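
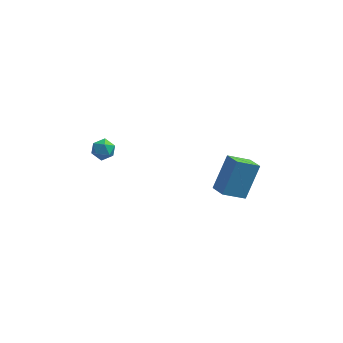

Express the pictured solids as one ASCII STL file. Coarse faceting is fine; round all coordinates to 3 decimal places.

solid 
facet normal -0.521 0.784 -0.338
outer loop
vertex 2.861 -1.963 -1.794
vertex 4.093 -1.506 -2.634
vertex 2.15 -3.167 -3.493
endloop
endfacet
facet normal -0.790 -0.294 0.539
outer loop
vertex 2.687 -3.974 -3.146
vertex 2.861 -1.963 -1.794
vertex 2.15 -3.167 -3.493
endloop
endfacet
facet normal -0.521 0.784 -0.337
outer loop
vertex 2.15 -3.167 -3.493
vertex 4.093 -1.506 -2.634
vertex 3.382 -2.709 -4.333
endloop
endfacet
facet normal -0.323 -0.547 -0.772
outer loop
vertex 3.382 -2.709 -4.333
vertex 2.687 -3.974 -3.146
vertex 2.15 -3.167 -3.493
endloop
endfacet
facet normal 0.323 0.547 0.772
outer loop
vertex 2.861 -1.963 -1.794
vertex 4.63 -2.313 -2.287
vertex 4.093 -1.506 -2.634
endloop
endfacet
facet normal -0.790 -0.294 0.538
outer loop
vertex 3.398 -2.771 -1.447
vertex 2.861 -1.963 -1.794
vertex 2.687 -3.974 -3.146
endloop
endfacet
facet normal 0.323 0.547 0.772
outer loop
vertex 3.398 -2.771 -1.447
vertex 4.63 -2.313 -2.287
vertex 2.861 -1.963 -1.794
endloop
endfacet
facet normal 0.790 0.294 -0.539
outer loop
vertex 4.093 -1.506 -2.634
vertex 4.63 -2.313 -2.287
vertex 3.382 -2.709 -4.333
endloop
endfacet
facet normal -0.324 -0.547 -0.772
outer loop
vertex 3.919 -3.517 -3.986
vertex 2.687 -3.974 -3.146
vertex 3.382 -2.709 -4.333
endloop
endfacet
facet normal 0.790 0.294 -0.539
outer loop
vertex 3.382 -2.709 -4.333
vertex 4.63 -2.313 -2.287
vertex 3.919 -3.517 -3.986
endloop
endfacet
facet normal 0.521 -0.784 0.337
outer loop
vertex 3.919 -3.517 -3.986
vertex 3.398 -2.771 -1.447
vertex 2.687 -3.974 -3.146
endloop
endfacet
facet normal 0.521 -0.784 0.337
outer loop
vertex 4.63 -2.313 -2.287
vertex 3.398 -2.771 -1.447
vertex 3.919 -3.517 -3.986
endloop
endfacet
facet normal -0.521 0.716 0.464
outer loop
vertex -4.049 -2.327 -0.725
vertex -4.197 -2.78 -0.192
vertex -3.61 -2.372 -0.162
endloop
endfacet
facet normal 0.006 0.997 0.075
outer loop
vertex -4.049 -2.327 -0.725
vertex -3.61 -2.372 -0.162
vertex -3.341 -2.324 -0.823
endloop
endfacet
facet normal -0.087 0.792 -0.604
outer loop
vertex -4.049 -2.327 -0.725
vertex -3.341 -2.324 -0.823
vertex -3.76 -2.703 -1.26
endloop
endfacet
facet normal -0.672 0.385 -0.633
outer loop
vertex -4.049 -2.327 -0.725
vertex -3.76 -2.703 -1.26
vertex -4.289 -2.985 -0.87
endloop
endfacet
facet normal -0.941 0.338 0.026
outer loop
vertex -4.049 -2.327 -0.725
vertex -4.289 -2.985 -0.87
vertex -4.197 -2.78 -0.192
endloop
endfacet
facet normal 0.622 0.721 0.306
outer loop
vertex -3.341 -2.324 -0.823
vertex -3.61 -2.372 -0.162
vertex -3.051 -2.775 -0.35
endloop
endfacet
facet normal -0.233 0.266 0.936
outer loop
vertex -3.61 -2.372 -0.162
vertex -4.197 -2.78 -0.192
vertex -3.58 -3.057 0.04
endloop
endfacet
facet normal -0.910 -0.346 0.228
outer loop
vertex -4.197 -2.78 -0.192
vertex -4.289 -2.985 -0.87
vertex -3.999 -3.436 -0.397
endloop
endfacet
facet normal -0.475 -0.268 -0.838
outer loop
vertex -4.289 -2.985 -0.87
vertex -3.76 -2.703 -1.26
vertex -3.73 -3.388 -1.058
endloop
endfacet
facet normal 0.472 0.390 -0.791
outer loop
vertex -3.76 -2.703 -1.26
vertex -3.341 -2.324 -0.823
vertex -3.143 -2.98 -1.028
endloop
endfacet
facet normal 0.672 -0.385 0.633
outer loop
vertex -3.291 -3.433 -0.495
vertex -3.051 -2.775 -0.35
vertex -3.58 -3.057 0.04
endloop
endfacet
facet normal 0.087 -0.792 0.604
outer loop
vertex -3.291 -3.433 -0.495
vertex -3.58 -3.057 0.04
vertex -3.999 -3.436 -0.397
endloop
endfacet
facet normal -0.006 -0.997 -0.075
outer loop
vertex -3.291 -3.433 -0.495
vertex -3.999 -3.436 -0.397
vertex -3.73 -3.388 -1.058
endloop
endfacet
facet normal 0.521 -0.716 -0.464
outer loop
vertex -3.291 -3.433 -0.495
vertex -3.73 -3.388 -1.058
vertex -3.143 -2.98 -1.028
endloop
endfacet
facet normal 0.941 -0.338 -0.026
outer loop
vertex -3.291 -3.433 -0.495
vertex -3.143 -2.98 -1.028
vertex -3.051 -2.775 -0.35
endloop
endfacet
facet normal 0.475 0.268 0.838
outer loop
vertex -3.58 -3.057 0.04
vertex -3.051 -2.775 -0.35
vertex -3.61 -2.372 -0.162
endloop
endfacet
facet normal -0.472 -0.390 0.791
outer loop
vertex -3.999 -3.436 -0.397
vertex -3.58 -3.057 0.04
vertex -4.197 -2.78 -0.192
endloop
endfacet
facet normal -0.622 -0.721 -0.306
outer loop
vertex -3.73 -3.388 -1.058
vertex -3.999 -3.436 -0.397
vertex -4.289 -2.985 -0.87
endloop
endfacet
facet normal 0.233 -0.266 -0.936
outer loop
vertex -3.143 -2.98 -1.028
vertex -3.73 -3.388 -1.058
vertex -3.76 -2.703 -1.26
endloop
endfacet
facet normal 0.910 0.346 -0.228
outer loop
vertex -3.051 -2.775 -0.35
vertex -3.143 -2.98 -1.028
vertex -3.341 -2.324 -0.823
endloop
endfacet

endsolid


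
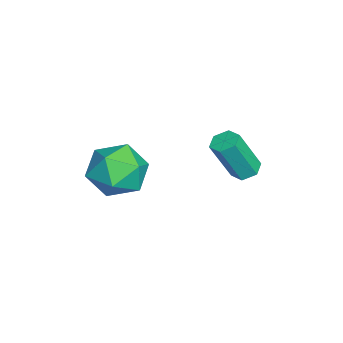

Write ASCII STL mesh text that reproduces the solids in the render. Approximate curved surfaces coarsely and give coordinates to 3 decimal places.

solid 
facet normal -0.179 0.397 -0.900
outer loop
vertex 0.405 1.004 -0.709
vertex -0.02 0.618 -0.795
vertex -0.138 1.129 -0.546
endloop
endfacet
facet normal 0.306 0.892 0.334
outer loop
vertex 0.405 1.004 -0.709
vertex -0.138 1.129 -0.546
vertex 0.745 0.247 1.001
endloop
endfacet
facet normal 0.306 0.892 0.334
outer loop
vertex 0.745 0.247 1.001
vertex -0.138 1.129 -0.546
vertex 0.202 0.372 1.164
endloop
endfacet
facet normal 0.178 -0.398 0.900
outer loop
vertex 0.745 0.247 1.001
vertex 0.202 0.372 1.164
vertex 0.32 -0.138 0.915
endloop
endfacet
facet normal -0.179 0.397 -0.900
outer loop
vertex -0.138 1.129 -0.546
vertex -0.02 0.618 -0.795
vertex -0.562 0.743 -0.632
endloop
endfacet
facet normal -0.658 0.631 0.410
outer loop
vertex -0.138 1.129 -0.546
vertex -0.562 0.743 -0.632
vertex 0.202 0.372 1.164
endloop
endfacet
facet normal -0.657 0.632 0.410
outer loop
vertex 0.202 0.372 1.164
vertex -0.562 0.743 -0.632
vertex -0.222 -0.013 1.078
endloop
endfacet
facet normal 0.179 -0.398 0.900
outer loop
vertex 0.202 0.372 1.164
vertex -0.222 -0.013 1.078
vertex 0.32 -0.138 0.915
endloop
endfacet
facet normal -0.179 0.398 -0.900
outer loop
vertex -0.562 0.743 -0.632
vertex -0.02 0.618 -0.795
vertex -0.445 0.233 -0.881
endloop
endfacet
facet normal -0.963 -0.259 0.077
outer loop
vertex -0.562 0.743 -0.632
vertex -0.445 0.233 -0.881
vertex -0.222 -0.013 1.078
endloop
endfacet
facet normal -0.963 -0.258 0.077
outer loop
vertex -0.222 -0.013 1.078
vertex -0.445 0.233 -0.881
vertex -0.105 -0.524 0.829
endloop
endfacet
facet normal 0.179 -0.398 0.900
outer loop
vertex -0.222 -0.013 1.078
vertex -0.105 -0.524 0.829
vertex 0.32 -0.138 0.915
endloop
endfacet
facet normal -0.178 0.398 -0.900
outer loop
vertex -0.445 0.233 -0.881
vertex -0.02 0.618 -0.795
vertex 0.098 0.108 -1.044
endloop
endfacet
facet normal -0.306 -0.892 -0.334
outer loop
vertex -0.445 0.233 -0.881
vertex 0.098 0.108 -1.044
vertex -0.105 -0.524 0.829
endloop
endfacet
facet normal -0.306 -0.892 -0.334
outer loop
vertex -0.105 -0.524 0.829
vertex 0.098 0.108 -1.044
vertex 0.438 -0.649 0.666
endloop
endfacet
facet normal 0.179 -0.397 0.900
outer loop
vertex -0.105 -0.524 0.829
vertex 0.438 -0.649 0.666
vertex 0.32 -0.138 0.915
endloop
endfacet
facet normal -0.179 0.398 -0.900
outer loop
vertex 0.098 0.108 -1.044
vertex -0.02 0.618 -0.795
vertex 0.522 0.493 -0.958
endloop
endfacet
facet normal 0.657 -0.632 -0.410
outer loop
vertex 0.098 0.108 -1.044
vertex 0.522 0.493 -0.958
vertex 0.438 -0.649 0.666
endloop
endfacet
facet normal 0.658 -0.632 -0.410
outer loop
vertex 0.438 -0.649 0.666
vertex 0.522 0.493 -0.958
vertex 0.862 -0.263 0.752
endloop
endfacet
facet normal 0.179 -0.397 0.900
outer loop
vertex 0.438 -0.649 0.666
vertex 0.862 -0.263 0.752
vertex 0.32 -0.138 0.915
endloop
endfacet
facet normal -0.179 0.398 -0.900
outer loop
vertex 0.522 0.493 -0.958
vertex -0.02 0.618 -0.795
vertex 0.405 1.004 -0.709
endloop
endfacet
facet normal 0.963 0.258 -0.077
outer loop
vertex 0.522 0.493 -0.958
vertex 0.405 1.004 -0.709
vertex 0.862 -0.263 0.752
endloop
endfacet
facet normal 0.963 0.259 -0.077
outer loop
vertex 0.862 -0.263 0.752
vertex 0.405 1.004 -0.709
vertex 0.745 0.247 1.001
endloop
endfacet
facet normal 0.179 -0.398 0.900
outer loop
vertex 0.862 -0.263 0.752
vertex 0.745 0.247 1.001
vertex 0.32 -0.138 0.915
endloop
endfacet
facet normal 0.223 0.975 0.019
outer loop
vertex 4.281 -2.672 1.311
vertex 3.299 -2.458 1.862
vertex 4.252 -2.688 2.456
endloop
endfacet
facet normal 0.817 0.577 0.029
outer loop
vertex 4.281 -2.672 1.311
vertex 4.252 -2.688 2.456
vertex 4.839 -3.491 1.887
endloop
endfacet
facet normal 0.815 0.165 -0.555
outer loop
vertex 4.281 -2.672 1.311
vertex 4.839 -3.491 1.887
vertex 4.249 -3.757 0.941
endloop
endfacet
facet normal 0.223 0.309 -0.925
outer loop
vertex 4.281 -2.672 1.311
vertex 4.249 -3.757 0.941
vertex 3.298 -3.118 0.925
endloop
endfacet
facet normal -0.143 0.809 -0.570
outer loop
vertex 4.281 -2.672 1.311
vertex 3.298 -3.118 0.925
vertex 3.299 -2.458 1.862
endloop
endfacet
facet normal 0.786 0.150 0.600
outer loop
vertex 4.839 -3.491 1.887
vertex 4.252 -2.688 2.456
vertex 4.202 -3.782 2.795
endloop
endfacet
facet normal -0.172 0.793 0.584
outer loop
vertex 4.252 -2.688 2.456
vertex 3.299 -2.458 1.862
vertex 3.251 -3.143 2.779
endloop
endfacet
facet normal -0.766 0.525 -0.369
outer loop
vertex 3.299 -2.458 1.862
vertex 3.298 -3.118 0.925
vertex 2.661 -3.409 1.833
endloop
endfacet
facet normal -0.175 -0.284 -0.943
outer loop
vertex 3.298 -3.118 0.925
vertex 4.249 -3.757 0.941
vertex 3.248 -4.212 1.264
endloop
endfacet
facet normal 0.785 -0.516 -0.344
outer loop
vertex 4.249 -3.757 0.941
vertex 4.839 -3.491 1.887
vertex 4.201 -4.442 1.858
endloop
endfacet
facet normal -0.223 -0.309 0.925
outer loop
vertex 3.219 -4.228 2.409
vertex 4.202 -3.782 2.795
vertex 3.251 -3.143 2.779
endloop
endfacet
facet normal -0.815 -0.165 0.555
outer loop
vertex 3.219 -4.228 2.409
vertex 3.251 -3.143 2.779
vertex 2.661 -3.409 1.833
endloop
endfacet
facet normal -0.817 -0.577 -0.029
outer loop
vertex 3.219 -4.228 2.409
vertex 2.661 -3.409 1.833
vertex 3.248 -4.212 1.264
endloop
endfacet
facet normal -0.223 -0.975 -0.019
outer loop
vertex 3.219 -4.228 2.409
vertex 3.248 -4.212 1.264
vertex 4.201 -4.442 1.858
endloop
endfacet
facet normal 0.143 -0.809 0.570
outer loop
vertex 3.219 -4.228 2.409
vertex 4.201 -4.442 1.858
vertex 4.202 -3.782 2.795
endloop
endfacet
facet normal 0.175 0.284 0.943
outer loop
vertex 3.251 -3.143 2.779
vertex 4.202 -3.782 2.795
vertex 4.252 -2.688 2.456
endloop
endfacet
facet normal -0.785 0.516 0.344
outer loop
vertex 2.661 -3.409 1.833
vertex 3.251 -3.143 2.779
vertex 3.299 -2.458 1.862
endloop
endfacet
facet normal -0.786 -0.150 -0.600
outer loop
vertex 3.248 -4.212 1.264
vertex 2.661 -3.409 1.833
vertex 3.298 -3.118 0.925
endloop
endfacet
facet normal 0.172 -0.793 -0.584
outer loop
vertex 4.201 -4.442 1.858
vertex 3.248 -4.212 1.264
vertex 4.249 -3.757 0.941
endloop
endfacet
facet normal 0.766 -0.525 0.369
outer loop
vertex 4.202 -3.782 2.795
vertex 4.201 -4.442 1.858
vertex 4.839 -3.491 1.887
endloop
endfacet

endsolid


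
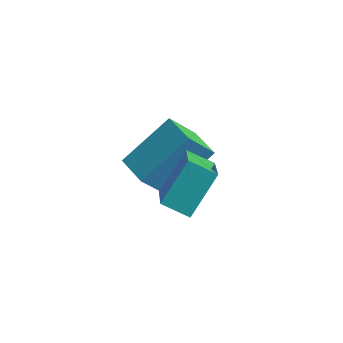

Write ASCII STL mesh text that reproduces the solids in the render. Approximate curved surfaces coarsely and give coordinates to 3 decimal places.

solid 
facet normal -0.422 0.676 -0.604
outer loop
vertex -2.682 -2.7 4.092
vertex -1.833 -2.508 3.713
vertex -2.919 -3.834 2.988
endloop
endfacet
facet normal -0.894 -0.202 0.400
outer loop
vertex -2.107 -5.132 4.147
vertex -2.682 -2.7 4.092
vertex -2.919 -3.834 2.988
endloop
endfacet
facet normal -0.422 0.676 -0.604
outer loop
vertex -2.919 -3.834 2.988
vertex -1.833 -2.508 3.713
vertex -2.07 -3.642 2.609
endloop
endfacet
facet normal -0.148 -0.709 -0.690
outer loop
vertex -2.07 -3.642 2.609
vertex -2.107 -5.132 4.147
vertex -2.919 -3.834 2.988
endloop
endfacet
facet normal 0.148 0.709 0.690
outer loop
vertex -2.682 -2.7 4.092
vertex -1.021 -3.806 4.872
vertex -1.833 -2.508 3.713
endloop
endfacet
facet normal -0.894 -0.202 0.400
outer loop
vertex -1.87 -3.998 5.251
vertex -2.682 -2.7 4.092
vertex -2.107 -5.132 4.147
endloop
endfacet
facet normal 0.148 0.709 0.690
outer loop
vertex -1.87 -3.998 5.251
vertex -1.021 -3.806 4.872
vertex -2.682 -2.7 4.092
endloop
endfacet
facet normal 0.894 0.202 -0.400
outer loop
vertex -1.833 -2.508 3.713
vertex -1.021 -3.806 4.872
vertex -2.07 -3.642 2.609
endloop
endfacet
facet normal -0.148 -0.709 -0.690
outer loop
vertex -1.258 -4.94 3.768
vertex -2.107 -5.132 4.147
vertex -2.07 -3.642 2.609
endloop
endfacet
facet normal 0.894 0.202 -0.400
outer loop
vertex -2.07 -3.642 2.609
vertex -1.021 -3.806 4.872
vertex -1.258 -4.94 3.768
endloop
endfacet
facet normal 0.422 -0.676 0.604
outer loop
vertex -1.258 -4.94 3.768
vertex -1.87 -3.998 5.251
vertex -2.107 -5.132 4.147
endloop
endfacet
facet normal 0.422 -0.676 0.604
outer loop
vertex -1.021 -3.806 4.872
vertex -1.87 -3.998 5.251
vertex -1.258 -4.94 3.768
endloop
endfacet
facet normal -0.311 -0.506 0.805
outer loop
vertex -3.237 -1.56 3.295
vertex -4.23 -1.001 3.262
vertex -4.021 -3.022 2.073
endloop
endfacet
facet normal 0.871 -0.491 0.029
outer loop
vertex -3.55 -2.259 0.858
vertex -3.237 -1.56 3.295
vertex -4.021 -3.022 2.073
endloop
endfacet
facet normal -0.312 -0.506 0.805
outer loop
vertex -4.021 -3.022 2.073
vertex -4.23 -1.001 3.262
vertex -5.013 -2.463 2.04
endloop
endfacet
facet normal -0.380 -0.710 -0.593
outer loop
vertex -5.013 -2.463 2.04
vertex -3.55 -2.259 0.858
vertex -4.021 -3.022 2.073
endloop
endfacet
facet normal 0.380 0.710 0.593
outer loop
vertex -3.237 -1.56 3.295
vertex -3.759 -0.238 2.047
vertex -4.23 -1.001 3.262
endloop
endfacet
facet normal 0.871 -0.491 0.029
outer loop
vertex -2.767 -0.797 2.08
vertex -3.237 -1.56 3.295
vertex -3.55 -2.259 0.858
endloop
endfacet
facet normal 0.380 0.710 0.593
outer loop
vertex -2.767 -0.797 2.08
vertex -3.759 -0.238 2.047
vertex -3.237 -1.56 3.295
endloop
endfacet
facet normal -0.871 0.491 -0.029
outer loop
vertex -4.23 -1.001 3.262
vertex -3.759 -0.238 2.047
vertex -5.013 -2.463 2.04
endloop
endfacet
facet normal -0.380 -0.710 -0.593
outer loop
vertex -4.543 -1.7 0.825
vertex -3.55 -2.259 0.858
vertex -5.013 -2.463 2.04
endloop
endfacet
facet normal -0.871 0.491 -0.029
outer loop
vertex -5.013 -2.463 2.04
vertex -3.759 -0.238 2.047
vertex -4.543 -1.7 0.825
endloop
endfacet
facet normal 0.311 0.506 -0.805
outer loop
vertex -4.543 -1.7 0.825
vertex -2.767 -0.797 2.08
vertex -3.55 -2.259 0.858
endloop
endfacet
facet normal 0.312 0.505 -0.805
outer loop
vertex -3.759 -0.238 2.047
vertex -2.767 -0.797 2.08
vertex -4.543 -1.7 0.825
endloop
endfacet

endsolid


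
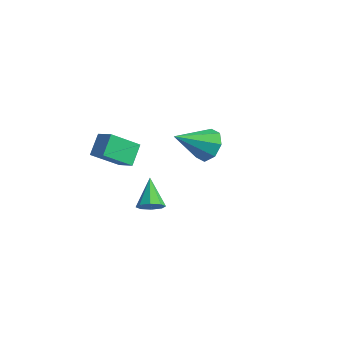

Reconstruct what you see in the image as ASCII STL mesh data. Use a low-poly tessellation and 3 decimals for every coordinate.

solid 
facet normal 0.621 -0.386 -0.682
outer loop
vertex 3.805 -4.23 2.752
vertex 3.432 -3.953 2.256
vertex 3.965 -3.751 2.627
endloop
endfacet
facet normal 0.458 0.078 0.885
outer loop
vertex 3.805 -4.23 2.752
vertex 3.965 -3.751 2.627
vertex 2.388 -3.307 3.404
endloop
endfacet
facet normal 0.621 -0.384 -0.683
outer loop
vertex 3.965 -3.751 2.627
vertex 3.432 -3.953 2.256
vertex 3.812 -3.39 2.285
endloop
endfacet
facet normal 0.463 0.705 0.537
outer loop
vertex 3.965 -3.751 2.627
vertex 3.812 -3.39 2.285
vertex 2.388 -3.307 3.404
endloop
endfacet
facet normal 0.620 -0.384 -0.684
outer loop
vertex 3.812 -3.39 2.285
vertex 3.432 -3.953 2.256
vertex 3.436 -3.358 1.926
endloop
endfacet
facet normal 0.070 0.997 0.015
outer loop
vertex 3.812 -3.39 2.285
vertex 3.436 -3.358 1.926
vertex 2.388 -3.307 3.404
endloop
endfacet
facet normal 0.621 -0.383 -0.683
outer loop
vertex 3.436 -3.358 1.926
vertex 3.432 -3.953 2.256
vertex 3.058 -3.675 1.76
endloop
endfacet
facet normal -0.493 0.785 -0.376
outer loop
vertex 3.436 -3.358 1.926
vertex 3.058 -3.675 1.76
vertex 2.388 -3.307 3.404
endloop
endfacet
facet normal 0.621 -0.384 -0.683
outer loop
vertex 3.058 -3.675 1.76
vertex 3.432 -3.953 2.256
vertex 2.899 -4.155 1.885
endloop
endfacet
facet normal -0.894 0.190 -0.407
outer loop
vertex 3.058 -3.675 1.76
vertex 2.899 -4.155 1.885
vertex 2.388 -3.307 3.404
endloop
endfacet
facet normal 0.621 -0.384 -0.683
outer loop
vertex 2.899 -4.155 1.885
vertex 3.432 -3.953 2.256
vertex 3.052 -4.516 2.227
endloop
endfacet
facet normal -0.898 -0.436 -0.059
outer loop
vertex 2.899 -4.155 1.885
vertex 3.052 -4.516 2.227
vertex 2.388 -3.307 3.404
endloop
endfacet
facet normal 0.622 -0.384 -0.683
outer loop
vertex 3.052 -4.516 2.227
vertex 3.432 -3.953 2.256
vertex 3.427 -4.547 2.586
endloop
endfacet
facet normal -0.504 -0.728 0.464
outer loop
vertex 3.052 -4.516 2.227
vertex 3.427 -4.547 2.586
vertex 2.388 -3.307 3.404
endloop
endfacet
facet normal 0.622 -0.384 -0.682
outer loop
vertex 3.427 -4.547 2.586
vertex 3.432 -3.953 2.256
vertex 3.805 -4.23 2.752
endloop
endfacet
facet normal 0.057 -0.516 0.855
outer loop
vertex 3.427 -4.547 2.586
vertex 3.805 -4.23 2.752
vertex 2.388 -3.307 3.404
endloop
endfacet
facet normal -0.379 0.590 0.713
outer loop
vertex -3.038 -2.722 3.461
vertex -2.084 -2.583 3.853
vertex -2.8 -1.233 2.356
endloop
endfacet
facet normal -0.917 -0.133 -0.377
outer loop
vertex -2.296 -2.017 1.407
vertex -3.038 -2.722 3.461
vertex -2.8 -1.233 2.356
endloop
endfacet
facet normal -0.379 0.590 0.713
outer loop
vertex -2.8 -1.233 2.356
vertex -2.084 -2.583 3.853
vertex -1.847 -1.094 2.748
endloop
endfacet
facet normal 0.127 0.797 -0.591
outer loop
vertex -1.847 -1.094 2.748
vertex -2.296 -2.017 1.407
vertex -2.8 -1.233 2.356
endloop
endfacet
facet normal -0.127 -0.797 0.591
outer loop
vertex -3.038 -2.722 3.461
vertex -1.58 -3.367 2.904
vertex -2.084 -2.583 3.853
endloop
endfacet
facet normal -0.916 -0.134 -0.377
outer loop
vertex -2.533 -3.506 2.512
vertex -3.038 -2.722 3.461
vertex -2.296 -2.017 1.407
endloop
endfacet
facet normal -0.127 -0.797 0.591
outer loop
vertex -2.533 -3.506 2.512
vertex -1.58 -3.367 2.904
vertex -3.038 -2.722 3.461
endloop
endfacet
facet normal 0.917 0.134 0.377
outer loop
vertex -2.084 -2.583 3.853
vertex -1.58 -3.367 2.904
vertex -1.847 -1.094 2.748
endloop
endfacet
facet normal 0.127 0.797 -0.591
outer loop
vertex -1.342 -1.878 1.799
vertex -2.296 -2.017 1.407
vertex -1.847 -1.094 2.748
endloop
endfacet
facet normal 0.916 0.134 0.377
outer loop
vertex -1.847 -1.094 2.748
vertex -1.58 -3.367 2.904
vertex -1.342 -1.878 1.799
endloop
endfacet
facet normal 0.379 -0.590 -0.713
outer loop
vertex -1.342 -1.878 1.799
vertex -2.533 -3.506 2.512
vertex -2.296 -2.017 1.407
endloop
endfacet
facet normal 0.379 -0.590 -0.713
outer loop
vertex -1.58 -3.367 2.904
vertex -2.533 -3.506 2.512
vertex -1.342 -1.878 1.799
endloop
endfacet
facet normal 0.116 0.849 -0.516
outer loop
vertex -0.821 2.591 1.177
vertex -1.812 2.86 1.396
vertex -0.882 3.013 1.858
endloop
endfacet
facet normal 0.858 -0.398 0.324
outer loop
vertex -0.821 2.591 1.177
vertex -0.882 3.013 1.858
vertex -2.068 1.0 2.524
endloop
endfacet
facet normal 0.116 0.849 -0.515
outer loop
vertex -0.882 3.013 1.858
vertex -1.812 2.86 1.396
vertex -1.488 3.345 2.269
endloop
endfacet
facet normal 0.544 -0.044 0.838
outer loop
vertex -0.882 3.013 1.858
vertex -1.488 3.345 2.269
vertex -2.068 1.0 2.524
endloop
endfacet
facet normal 0.117 0.849 -0.515
outer loop
vertex -1.488 3.345 2.269
vertex -1.812 2.86 1.396
vertex -2.284 3.393 2.168
endloop
endfacet
facet normal -0.117 0.136 0.984
outer loop
vertex -1.488 3.345 2.269
vertex -2.284 3.393 2.168
vertex -2.068 1.0 2.524
endloop
endfacet
facet normal 0.117 0.849 -0.515
outer loop
vertex -2.284 3.393 2.168
vertex -1.812 2.86 1.396
vertex -2.803 3.129 1.615
endloop
endfacet
facet normal -0.737 0.034 0.675
outer loop
vertex -2.284 3.393 2.168
vertex -2.803 3.129 1.615
vertex -2.068 1.0 2.524
endloop
endfacet
facet normal 0.117 0.849 -0.515
outer loop
vertex -2.803 3.129 1.615
vertex -1.812 2.86 1.396
vertex -2.742 2.707 0.933
endloop
endfacet
facet normal -0.953 -0.289 0.094
outer loop
vertex -2.803 3.129 1.615
vertex -2.742 2.707 0.933
vertex -2.068 1.0 2.524
endloop
endfacet
facet normal 0.117 0.849 -0.515
outer loop
vertex -2.742 2.707 0.933
vertex -1.812 2.86 1.396
vertex -2.137 2.375 0.523
endloop
endfacet
facet normal -0.639 -0.644 -0.421
outer loop
vertex -2.742 2.707 0.933
vertex -2.137 2.375 0.523
vertex -2.068 1.0 2.524
endloop
endfacet
facet normal 0.117 0.849 -0.515
outer loop
vertex -2.137 2.375 0.523
vertex -1.812 2.86 1.396
vertex -1.341 2.327 0.624
endloop
endfacet
facet normal 0.022 -0.824 -0.567
outer loop
vertex -2.137 2.375 0.523
vertex -1.341 2.327 0.624
vertex -2.068 1.0 2.524
endloop
endfacet
facet normal 0.117 0.849 -0.515
outer loop
vertex -1.341 2.327 0.624
vertex -1.812 2.86 1.396
vertex -0.821 2.591 1.177
endloop
endfacet
facet normal 0.642 -0.722 -0.259
outer loop
vertex -1.341 2.327 0.624
vertex -0.821 2.591 1.177
vertex -2.068 1.0 2.524
endloop
endfacet

endsolid


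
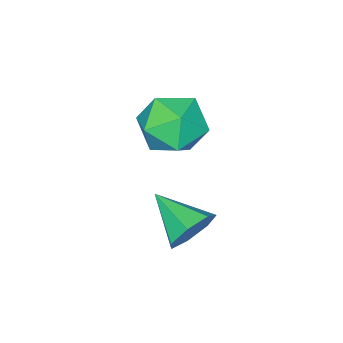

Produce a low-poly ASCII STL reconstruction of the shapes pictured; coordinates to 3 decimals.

solid 
facet normal 0.041 0.914 -0.404
outer loop
vertex 1.163 3.539 0.976
vertex 0.664 3.279 0.338
vertex 0.437 3.619 1.084
endloop
endfacet
facet normal 0.144 -0.032 0.989
outer loop
vertex 1.163 3.539 0.976
vertex 0.437 3.619 1.084
vertex 0.596 1.781 1.002
endloop
endfacet
facet normal 0.042 0.914 -0.404
outer loop
vertex 0.437 3.619 1.084
vertex 0.664 3.279 0.338
vertex -0.117 3.444 0.63
endloop
endfacet
facet normal -0.615 -0.088 0.784
outer loop
vertex 0.437 3.619 1.084
vertex -0.117 3.444 0.63
vertex 0.596 1.781 1.002
endloop
endfacet
facet normal 0.042 0.913 -0.405
outer loop
vertex -0.117 3.444 0.63
vertex 0.664 3.279 0.338
vertex -0.084 3.144 -0.043
endloop
endfacet
facet normal -0.922 -0.369 0.119
outer loop
vertex -0.117 3.444 0.63
vertex -0.084 3.144 -0.043
vertex 0.596 1.781 1.002
endloop
endfacet
facet normal 0.041 0.914 -0.405
outer loop
vertex -0.084 3.144 -0.043
vertex 0.664 3.279 0.338
vertex 0.513 2.946 -0.429
endloop
endfacet
facet normal -0.549 -0.664 -0.508
outer loop
vertex -0.084 3.144 -0.043
vertex 0.513 2.946 -0.429
vertex 0.596 1.781 1.002
endloop
endfacet
facet normal 0.041 0.914 -0.405
outer loop
vertex 0.513 2.946 -0.429
vertex 0.664 3.279 0.338
vertex 1.223 2.999 -0.237
endloop
endfacet
facet normal 0.224 -0.749 -0.623
outer loop
vertex 0.513 2.946 -0.429
vertex 1.223 2.999 -0.237
vertex 0.596 1.781 1.002
endloop
endfacet
facet normal 0.041 0.913 -0.405
outer loop
vertex 1.223 2.999 -0.237
vertex 0.664 3.279 0.338
vertex 1.512 3.263 0.388
endloop
endfacet
facet normal 0.815 -0.562 -0.140
outer loop
vertex 1.223 2.999 -0.237
vertex 1.512 3.263 0.388
vertex 0.596 1.781 1.002
endloop
endfacet
facet normal 0.041 0.914 -0.404
outer loop
vertex 1.512 3.263 0.388
vertex 0.664 3.279 0.338
vertex 1.163 3.539 0.976
endloop
endfacet
facet normal 0.780 -0.243 0.577
outer loop
vertex 1.512 3.263 0.388
vertex 1.163 3.539 0.976
vertex 0.596 1.781 1.002
endloop
endfacet
facet normal -0.624 0.624 -0.470
outer loop
vertex -2.311 0.434 0.198
vertex -3.223 0.013 0.851
vertex -2.585 0.948 1.245
endloop
endfacet
facet normal 0.032 0.900 -0.434
outer loop
vertex -2.311 0.434 0.198
vertex -2.585 0.948 1.245
vertex -1.437 0.765 0.949
endloop
endfacet
facet normal 0.480 0.447 -0.755
outer loop
vertex -2.311 0.434 0.198
vertex -1.437 0.765 0.949
vertex -1.367 -0.283 0.373
endloop
endfacet
facet normal 0.101 -0.109 -0.989
outer loop
vertex -2.311 0.434 0.198
vertex -1.367 -0.283 0.373
vertex -2.47 -0.748 0.312
endloop
endfacet
facet normal -0.582 -0.000 -0.813
outer loop
vertex -2.311 0.434 0.198
vertex -2.47 -0.748 0.312
vertex -3.223 0.013 0.851
endloop
endfacet
facet normal 0.216 0.943 0.255
outer loop
vertex -1.437 0.765 0.949
vertex -2.585 0.948 1.245
vertex -1.81 0.548 2.068
endloop
endfacet
facet normal -0.847 0.495 0.197
outer loop
vertex -2.585 0.948 1.245
vertex -3.223 0.013 0.851
vertex -2.913 0.083 2.007
endloop
endfacet
facet normal -0.778 -0.515 -0.359
outer loop
vertex -3.223 0.013 0.851
vertex -2.47 -0.748 0.312
vertex -2.843 -0.965 1.431
endloop
endfacet
facet normal 0.327 -0.691 -0.644
outer loop
vertex -2.47 -0.748 0.312
vertex -1.367 -0.283 0.373
vertex -1.695 -1.148 1.135
endloop
endfacet
facet normal 0.941 0.209 -0.265
outer loop
vertex -1.367 -0.283 0.373
vertex -1.437 0.765 0.949
vertex -1.057 -0.213 1.529
endloop
endfacet
facet normal -0.101 0.109 0.989
outer loop
vertex -1.969 -0.634 2.182
vertex -1.81 0.548 2.068
vertex -2.913 0.083 2.007
endloop
endfacet
facet normal -0.480 -0.447 0.755
outer loop
vertex -1.969 -0.634 2.182
vertex -2.913 0.083 2.007
vertex -2.843 -0.965 1.431
endloop
endfacet
facet normal -0.032 -0.900 0.434
outer loop
vertex -1.969 -0.634 2.182
vertex -2.843 -0.965 1.431
vertex -1.695 -1.148 1.135
endloop
endfacet
facet normal 0.624 -0.624 0.470
outer loop
vertex -1.969 -0.634 2.182
vertex -1.695 -1.148 1.135
vertex -1.057 -0.213 1.529
endloop
endfacet
facet normal 0.582 0.000 0.813
outer loop
vertex -1.969 -0.634 2.182
vertex -1.057 -0.213 1.529
vertex -1.81 0.548 2.068
endloop
endfacet
facet normal -0.327 0.691 0.644
outer loop
vertex -2.913 0.083 2.007
vertex -1.81 0.548 2.068
vertex -2.585 0.948 1.245
endloop
endfacet
facet normal -0.941 -0.209 0.265
outer loop
vertex -2.843 -0.965 1.431
vertex -2.913 0.083 2.007
vertex -3.223 0.013 0.851
endloop
endfacet
facet normal -0.216 -0.943 -0.255
outer loop
vertex -1.695 -1.148 1.135
vertex -2.843 -0.965 1.431
vertex -2.47 -0.748 0.312
endloop
endfacet
facet normal 0.847 -0.495 -0.197
outer loop
vertex -1.057 -0.213 1.529
vertex -1.695 -1.148 1.135
vertex -1.367 -0.283 0.373
endloop
endfacet
facet normal 0.778 0.515 0.359
outer loop
vertex -1.81 0.548 2.068
vertex -1.057 -0.213 1.529
vertex -1.437 0.765 0.949
endloop
endfacet

endsolid


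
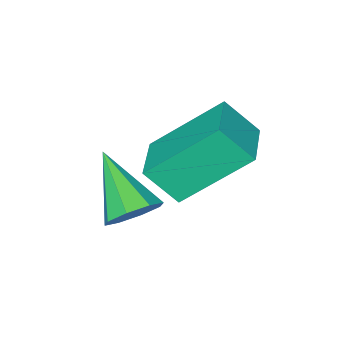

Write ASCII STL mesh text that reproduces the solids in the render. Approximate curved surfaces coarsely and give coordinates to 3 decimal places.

solid 
facet normal -0.741 -0.661 -0.119
outer loop
vertex 2.846 -1.804 -1.631
vertex 1.756 -0.825 -0.285
vertex 2.437 -1.209 -2.394
endloop
endfacet
facet normal 0.548 -0.492 -0.677
outer loop
vertex 3.304 -0.435 -2.255
vertex 2.846 -1.804 -1.631
vertex 2.437 -1.209 -2.394
endloop
endfacet
facet normal -0.741 -0.661 -0.119
outer loop
vertex 2.437 -1.209 -2.394
vertex 1.756 -0.825 -0.285
vertex 1.347 -0.23 -1.047
endloop
endfacet
facet normal -0.389 0.566 -0.727
outer loop
vertex 1.347 -0.23 -1.047
vertex 3.304 -0.435 -2.255
vertex 2.437 -1.209 -2.394
endloop
endfacet
facet normal 0.389 -0.566 0.727
outer loop
vertex 2.846 -1.804 -1.631
vertex 2.623 -0.051 -0.146
vertex 1.756 -0.825 -0.285
endloop
endfacet
facet normal 0.547 -0.492 -0.678
outer loop
vertex 3.713 -1.03 -1.493
vertex 2.846 -1.804 -1.631
vertex 3.304 -0.435 -2.255
endloop
endfacet
facet normal 0.390 -0.566 0.727
outer loop
vertex 3.713 -1.03 -1.493
vertex 2.623 -0.051 -0.146
vertex 2.846 -1.804 -1.631
endloop
endfacet
facet normal -0.547 0.491 0.677
outer loop
vertex 1.756 -0.825 -0.285
vertex 2.623 -0.051 -0.146
vertex 1.347 -0.23 -1.047
endloop
endfacet
facet normal -0.389 0.566 -0.727
outer loop
vertex 2.214 0.544 -0.909
vertex 3.304 -0.435 -2.255
vertex 1.347 -0.23 -1.047
endloop
endfacet
facet normal -0.547 0.492 0.677
outer loop
vertex 1.347 -0.23 -1.047
vertex 2.623 -0.051 -0.146
vertex 2.214 0.544 -0.909
endloop
endfacet
facet normal 0.741 0.661 0.119
outer loop
vertex 2.214 0.544 -0.909
vertex 3.713 -1.03 -1.493
vertex 3.304 -0.435 -2.255
endloop
endfacet
facet normal 0.741 0.661 0.119
outer loop
vertex 2.623 -0.051 -0.146
vertex 3.713 -1.03 -1.493
vertex 2.214 0.544 -0.909
endloop
endfacet
facet normal 0.185 0.800 -0.571
outer loop
vertex 4.263 -1.553 -3.194
vertex 3.761 -1.243 -2.923
vertex 4.395 -1.295 -2.79
endloop
endfacet
facet normal 0.822 -0.562 0.090
outer loop
vertex 4.263 -1.553 -3.194
vertex 4.395 -1.295 -2.79
vertex 3.459 -2.537 -1.997
endloop
endfacet
facet normal 0.185 0.800 -0.571
outer loop
vertex 4.395 -1.295 -2.79
vertex 3.761 -1.243 -2.923
vertex 4.155 -1.006 -2.463
endloop
endfacet
facet normal 0.738 -0.135 0.661
outer loop
vertex 4.395 -1.295 -2.79
vertex 4.155 -1.006 -2.463
vertex 3.459 -2.537 -1.997
endloop
endfacet
facet normal 0.187 0.799 -0.572
outer loop
vertex 4.155 -1.006 -2.463
vertex 3.761 -1.243 -2.923
vertex 3.684 -0.855 -2.406
endloop
endfacet
facet normal 0.183 0.209 0.961
outer loop
vertex 4.155 -1.006 -2.463
vertex 3.684 -0.855 -2.406
vertex 3.459 -2.537 -1.997
endloop
endfacet
facet normal 0.186 0.799 -0.572
outer loop
vertex 3.684 -0.855 -2.406
vertex 3.761 -1.243 -2.923
vertex 3.258 -0.932 -2.652
endloop
endfacet
facet normal -0.518 0.267 0.813
outer loop
vertex 3.684 -0.855 -2.406
vertex 3.258 -0.932 -2.652
vertex 3.459 -2.537 -1.997
endloop
endfacet
facet normal 0.187 0.799 -0.571
outer loop
vertex 3.258 -0.932 -2.652
vertex 3.761 -1.243 -2.923
vertex 3.127 -1.19 -3.056
endloop
endfacet
facet normal -0.952 0.005 0.305
outer loop
vertex 3.258 -0.932 -2.652
vertex 3.127 -1.19 -3.056
vertex 3.459 -2.537 -1.997
endloop
endfacet
facet normal 0.187 0.799 -0.571
outer loop
vertex 3.127 -1.19 -3.056
vertex 3.761 -1.243 -2.923
vertex 3.367 -1.479 -3.382
endloop
endfacet
facet normal -0.867 -0.422 -0.265
outer loop
vertex 3.127 -1.19 -3.056
vertex 3.367 -1.479 -3.382
vertex 3.459 -2.537 -1.997
endloop
endfacet
facet normal 0.187 0.799 -0.572
outer loop
vertex 3.367 -1.479 -3.382
vertex 3.761 -1.243 -2.923
vertex 3.837 -1.63 -3.439
endloop
endfacet
facet normal -0.314 -0.764 -0.563
outer loop
vertex 3.367 -1.479 -3.382
vertex 3.837 -1.63 -3.439
vertex 3.459 -2.537 -1.997
endloop
endfacet
facet normal 0.185 0.799 -0.572
outer loop
vertex 3.837 -1.63 -3.439
vertex 3.761 -1.243 -2.923
vertex 4.263 -1.553 -3.194
endloop
endfacet
facet normal 0.388 -0.823 -0.416
outer loop
vertex 3.837 -1.63 -3.439
vertex 4.263 -1.553 -3.194
vertex 3.459 -2.537 -1.997
endloop
endfacet

endsolid


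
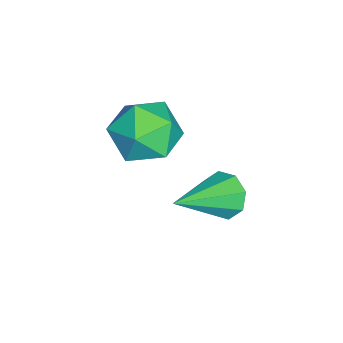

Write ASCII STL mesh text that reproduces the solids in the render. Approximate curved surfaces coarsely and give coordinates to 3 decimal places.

solid 
facet normal -0.399 0.826 0.399
outer loop
vertex -1.905 2.257 1.043
vertex -2.372 1.7 1.728
vertex -1.457 2.053 1.912
endloop
endfacet
facet normal 0.236 0.966 0.105
outer loop
vertex -1.905 2.257 1.043
vertex -1.457 2.053 1.912
vertex -0.935 2.018 1.061
endloop
endfacet
facet normal 0.204 0.785 -0.585
outer loop
vertex -1.905 2.257 1.043
vertex -0.935 2.018 1.061
vertex -1.528 1.643 0.351
endloop
endfacet
facet normal -0.450 0.532 -0.717
outer loop
vertex -1.905 2.257 1.043
vertex -1.528 1.643 0.351
vertex -2.417 1.446 0.763
endloop
endfacet
facet normal -0.823 0.557 -0.108
outer loop
vertex -1.905 2.257 1.043
vertex -2.417 1.446 0.763
vertex -2.372 1.7 1.728
endloop
endfacet
facet normal 0.722 0.550 0.420
outer loop
vertex -0.935 2.018 1.061
vertex -1.457 2.053 1.912
vertex -0.803 1.314 1.757
endloop
endfacet
facet normal -0.305 0.323 0.896
outer loop
vertex -1.457 2.053 1.912
vertex -2.372 1.7 1.728
vertex -1.692 1.117 2.169
endloop
endfacet
facet normal -0.991 -0.111 0.075
outer loop
vertex -2.372 1.7 1.728
vertex -2.417 1.446 0.763
vertex -2.285 0.742 1.459
endloop
endfacet
facet normal -0.388 -0.152 -0.909
outer loop
vertex -2.417 1.446 0.763
vertex -1.528 1.643 0.351
vertex -1.763 0.707 0.608
endloop
endfacet
facet normal 0.671 0.256 -0.696
outer loop
vertex -1.528 1.643 0.351
vertex -0.935 2.018 1.061
vertex -0.848 1.06 0.792
endloop
endfacet
facet normal 0.450 -0.532 0.717
outer loop
vertex -1.315 0.503 1.477
vertex -0.803 1.314 1.757
vertex -1.692 1.117 2.169
endloop
endfacet
facet normal -0.204 -0.785 0.585
outer loop
vertex -1.315 0.503 1.477
vertex -1.692 1.117 2.169
vertex -2.285 0.742 1.459
endloop
endfacet
facet normal -0.236 -0.966 -0.105
outer loop
vertex -1.315 0.503 1.477
vertex -2.285 0.742 1.459
vertex -1.763 0.707 0.608
endloop
endfacet
facet normal 0.399 -0.826 -0.399
outer loop
vertex -1.315 0.503 1.477
vertex -1.763 0.707 0.608
vertex -0.848 1.06 0.792
endloop
endfacet
facet normal 0.823 -0.557 0.108
outer loop
vertex -1.315 0.503 1.477
vertex -0.848 1.06 0.792
vertex -0.803 1.314 1.757
endloop
endfacet
facet normal 0.388 0.152 0.909
outer loop
vertex -1.692 1.117 2.169
vertex -0.803 1.314 1.757
vertex -1.457 2.053 1.912
endloop
endfacet
facet normal -0.671 -0.256 0.696
outer loop
vertex -2.285 0.742 1.459
vertex -1.692 1.117 2.169
vertex -2.372 1.7 1.728
endloop
endfacet
facet normal -0.722 -0.550 -0.420
outer loop
vertex -1.763 0.707 0.608
vertex -2.285 0.742 1.459
vertex -2.417 1.446 0.763
endloop
endfacet
facet normal 0.305 -0.323 -0.896
outer loop
vertex -0.848 1.06 0.792
vertex -1.763 0.707 0.608
vertex -1.528 1.643 0.351
endloop
endfacet
facet normal 0.991 0.111 -0.075
outer loop
vertex -0.803 1.314 1.757
vertex -0.848 1.06 0.792
vertex -0.935 2.018 1.061
endloop
endfacet
facet normal -0.703 0.487 -0.519
outer loop
vertex -1.563 3.013 -1.839
vertex -1.826 3.26 -1.251
vertex -1.347 3.474 -1.699
endloop
endfacet
facet normal 0.767 -0.172 -0.618
outer loop
vertex -1.563 3.013 -1.839
vertex -1.347 3.474 -1.699
vertex -0.414 2.28 -0.209
endloop
endfacet
facet normal -0.703 0.488 -0.518
outer loop
vertex -1.347 3.474 -1.699
vertex -1.826 3.26 -1.251
vertex -1.411 3.81 -1.296
endloop
endfacet
facet normal 0.881 0.423 -0.213
outer loop
vertex -1.347 3.474 -1.699
vertex -1.411 3.81 -1.296
vertex -0.414 2.28 -0.209
endloop
endfacet
facet normal -0.702 0.487 -0.519
outer loop
vertex -1.411 3.81 -1.296
vertex -1.826 3.26 -1.251
vertex -1.719 3.823 -0.867
endloop
endfacet
facet normal 0.602 0.684 0.411
outer loop
vertex -1.411 3.81 -1.296
vertex -1.719 3.823 -0.867
vertex -0.414 2.28 -0.209
endloop
endfacet
facet normal -0.702 0.487 -0.519
outer loop
vertex -1.719 3.823 -0.867
vertex -1.826 3.26 -1.251
vertex -2.089 3.507 -0.663
endloop
endfacet
facet normal 0.096 0.458 0.884
outer loop
vertex -1.719 3.823 -0.867
vertex -2.089 3.507 -0.663
vertex -0.414 2.28 -0.209
endloop
endfacet
facet normal -0.703 0.487 -0.519
outer loop
vertex -2.089 3.507 -0.663
vertex -1.826 3.26 -1.251
vertex -2.305 3.046 -0.803
endloop
endfacet
facet normal -0.342 -0.123 0.932
outer loop
vertex -2.089 3.507 -0.663
vertex -2.305 3.046 -0.803
vertex -0.414 2.28 -0.209
endloop
endfacet
facet normal -0.703 0.488 -0.518
outer loop
vertex -2.305 3.046 -0.803
vertex -1.826 3.26 -1.251
vertex -2.241 2.71 -1.206
endloop
endfacet
facet normal -0.456 -0.718 0.526
outer loop
vertex -2.305 3.046 -0.803
vertex -2.241 2.71 -1.206
vertex -0.414 2.28 -0.209
endloop
endfacet
facet normal -0.702 0.487 -0.519
outer loop
vertex -2.241 2.71 -1.206
vertex -1.826 3.26 -1.251
vertex -1.933 2.697 -1.635
endloop
endfacet
facet normal -0.177 -0.979 -0.098
outer loop
vertex -2.241 2.71 -1.206
vertex -1.933 2.697 -1.635
vertex -0.414 2.28 -0.209
endloop
endfacet
facet normal -0.702 0.487 -0.519
outer loop
vertex -1.933 2.697 -1.635
vertex -1.826 3.26 -1.251
vertex -1.563 3.013 -1.839
endloop
endfacet
facet normal 0.329 -0.753 -0.570
outer loop
vertex -1.933 2.697 -1.635
vertex -1.563 3.013 -1.839
vertex -0.414 2.28 -0.209
endloop
endfacet

endsolid


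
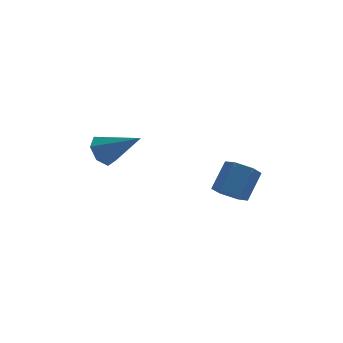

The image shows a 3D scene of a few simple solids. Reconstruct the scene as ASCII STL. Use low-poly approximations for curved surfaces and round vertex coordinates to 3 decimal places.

solid 
facet normal -0.704 0.446 -0.553
outer loop
vertex -2.797 -0.821 -1.593
vertex -3.199 -1.269 -1.442
vertex -3.089 -0.733 -1.15
endloop
endfacet
facet normal 0.671 0.674 0.309
outer loop
vertex -2.797 -0.821 -1.593
vertex -3.089 -0.733 -1.15
vertex -2.121 -1.951 -0.598
endloop
endfacet
facet normal -0.705 0.446 -0.552
outer loop
vertex -3.089 -0.733 -1.15
vertex -3.199 -1.269 -1.442
vertex -3.463 -1.048 -0.927
endloop
endfacet
facet normal 0.112 0.482 0.869
outer loop
vertex -3.089 -0.733 -1.15
vertex -3.463 -1.048 -0.927
vertex -2.121 -1.951 -0.598
endloop
endfacet
facet normal -0.704 0.447 -0.552
outer loop
vertex -3.463 -1.048 -0.927
vertex -3.199 -1.269 -1.442
vertex -3.639 -1.529 -1.092
endloop
endfacet
facet normal -0.351 -0.187 0.918
outer loop
vertex -3.463 -1.048 -0.927
vertex -3.639 -1.529 -1.092
vertex -2.121 -1.951 -0.598
endloop
endfacet
facet normal -0.704 0.447 -0.553
outer loop
vertex -3.639 -1.529 -1.092
vertex -3.199 -1.269 -1.442
vertex -3.483 -1.814 -1.521
endloop
endfacet
facet normal -0.367 -0.831 0.418
outer loop
vertex -3.639 -1.529 -1.092
vertex -3.483 -1.814 -1.521
vertex -2.121 -1.951 -0.598
endloop
endfacet
facet normal -0.704 0.447 -0.552
outer loop
vertex -3.483 -1.814 -1.521
vertex -3.199 -1.269 -1.442
vertex -3.113 -1.688 -1.891
endloop
endfacet
facet normal 0.075 -0.964 -0.254
outer loop
vertex -3.483 -1.814 -1.521
vertex -3.113 -1.688 -1.891
vertex -2.121 -1.951 -0.598
endloop
endfacet
facet normal -0.705 0.446 -0.552
outer loop
vertex -3.113 -1.688 -1.891
vertex -3.199 -1.269 -1.442
vertex -2.808 -1.246 -1.923
endloop
endfacet
facet normal 0.643 -0.486 -0.592
outer loop
vertex -3.113 -1.688 -1.891
vertex -2.808 -1.246 -1.923
vertex -2.121 -1.951 -0.598
endloop
endfacet
facet normal -0.705 0.446 -0.551
outer loop
vertex -2.808 -1.246 -1.923
vertex -3.199 -1.269 -1.442
vertex -2.797 -0.821 -1.593
endloop
endfacet
facet normal 0.908 0.242 -0.342
outer loop
vertex -2.808 -1.246 -1.923
vertex -2.797 -0.821 -1.593
vertex -2.121 -1.951 -0.598
endloop
endfacet
facet normal -0.468 -0.518 -0.716
outer loop
vertex 0.998 -3.184 -2.952
vertex 0.472 -2.958 -2.772
vertex 0.794 -2.672 -3.189
endloop
endfacet
facet normal 0.816 0.059 -0.574
outer loop
vertex 0.998 -3.184 -2.952
vertex 0.794 -2.672 -3.189
vertex 1.535 -2.588 -2.127
endloop
endfacet
facet normal 0.817 0.058 -0.574
outer loop
vertex 1.535 -2.588 -2.127
vertex 0.794 -2.672 -3.189
vertex 1.331 -2.076 -2.365
endloop
endfacet
facet normal 0.466 0.519 0.717
outer loop
vertex 1.535 -2.588 -2.127
vertex 1.331 -2.076 -2.365
vertex 1.008 -2.362 -1.948
endloop
endfacet
facet normal -0.467 -0.519 -0.716
outer loop
vertex 0.794 -2.672 -3.189
vertex 0.472 -2.958 -2.772
vertex 0.268 -2.446 -3.01
endloop
endfacet
facet normal 0.115 0.768 -0.630
outer loop
vertex 0.794 -2.672 -3.189
vertex 0.268 -2.446 -3.01
vertex 1.331 -2.076 -2.365
endloop
endfacet
facet normal 0.115 0.768 -0.630
outer loop
vertex 1.331 -2.076 -2.365
vertex 0.268 -2.446 -3.01
vertex 0.805 -1.85 -2.185
endloop
endfacet
facet normal 0.468 0.517 0.717
outer loop
vertex 1.331 -2.076 -2.365
vertex 0.805 -1.85 -2.185
vertex 1.008 -2.362 -1.948
endloop
endfacet
facet normal -0.466 -0.519 -0.717
outer loop
vertex 0.268 -2.446 -3.01
vertex 0.472 -2.958 -2.772
vertex -0.055 -2.732 -2.593
endloop
endfacet
facet normal -0.702 0.710 -0.056
outer loop
vertex 0.268 -2.446 -3.01
vertex -0.055 -2.732 -2.593
vertex 0.805 -1.85 -2.185
endloop
endfacet
facet normal -0.702 0.710 -0.056
outer loop
vertex 0.805 -1.85 -2.185
vertex -0.055 -2.732 -2.593
vertex 0.482 -2.136 -1.768
endloop
endfacet
facet normal 0.468 0.517 0.717
outer loop
vertex 0.805 -1.85 -2.185
vertex 0.482 -2.136 -1.768
vertex 1.008 -2.362 -1.948
endloop
endfacet
facet normal -0.466 -0.519 -0.717
outer loop
vertex -0.055 -2.732 -2.593
vertex 0.472 -2.958 -2.772
vertex 0.149 -3.244 -2.355
endloop
endfacet
facet normal -0.817 -0.059 0.574
outer loop
vertex -0.055 -2.732 -2.593
vertex 0.149 -3.244 -2.355
vertex 0.482 -2.136 -1.768
endloop
endfacet
facet normal -0.816 -0.059 0.575
outer loop
vertex 0.482 -2.136 -1.768
vertex 0.149 -3.244 -2.355
vertex 0.686 -2.648 -1.531
endloop
endfacet
facet normal 0.468 0.518 0.716
outer loop
vertex 0.482 -2.136 -1.768
vertex 0.686 -2.648 -1.531
vertex 1.008 -2.362 -1.948
endloop
endfacet
facet normal -0.468 -0.517 -0.717
outer loop
vertex 0.149 -3.244 -2.355
vertex 0.472 -2.958 -2.772
vertex 0.675 -3.47 -2.535
endloop
endfacet
facet normal -0.114 -0.768 0.630
outer loop
vertex 0.149 -3.244 -2.355
vertex 0.675 -3.47 -2.535
vertex 0.686 -2.648 -1.531
endloop
endfacet
facet normal -0.116 -0.768 0.630
outer loop
vertex 0.686 -2.648 -1.531
vertex 0.675 -3.47 -2.535
vertex 1.212 -2.874 -1.71
endloop
endfacet
facet normal 0.467 0.519 0.716
outer loop
vertex 0.686 -2.648 -1.531
vertex 1.212 -2.874 -1.71
vertex 1.008 -2.362 -1.948
endloop
endfacet
facet normal -0.468 -0.517 -0.717
outer loop
vertex 0.675 -3.47 -2.535
vertex 0.472 -2.958 -2.772
vertex 0.998 -3.184 -2.952
endloop
endfacet
facet normal 0.702 -0.710 0.056
outer loop
vertex 0.675 -3.47 -2.535
vertex 0.998 -3.184 -2.952
vertex 1.212 -2.874 -1.71
endloop
endfacet
facet normal 0.702 -0.710 0.056
outer loop
vertex 1.212 -2.874 -1.71
vertex 0.998 -3.184 -2.952
vertex 1.535 -2.588 -2.127
endloop
endfacet
facet normal 0.466 0.519 0.717
outer loop
vertex 1.212 -2.874 -1.71
vertex 1.535 -2.588 -2.127
vertex 1.008 -2.362 -1.948
endloop
endfacet

endsolid


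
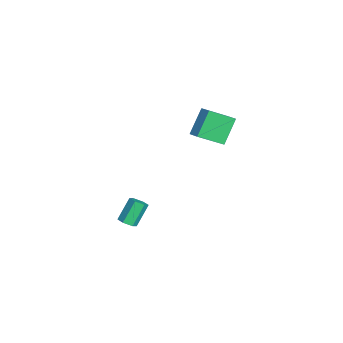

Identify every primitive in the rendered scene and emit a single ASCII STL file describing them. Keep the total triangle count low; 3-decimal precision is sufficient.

solid 
facet normal 0.427 -0.457 -0.780
outer loop
vertex 1.588 -4.056 -3.68
vertex 1.183 -3.796 -4.054
vertex 1.709 -3.514 -3.931
endloop
endfacet
facet normal 0.882 0.021 0.471
outer loop
vertex 1.588 -4.056 -3.68
vertex 1.709 -3.514 -3.931
vertex 0.883 -3.304 -2.392
endloop
endfacet
facet normal 0.882 0.021 0.471
outer loop
vertex 0.883 -3.304 -2.392
vertex 1.709 -3.514 -3.931
vertex 1.004 -2.761 -2.643
endloop
endfacet
facet normal -0.427 0.456 0.781
outer loop
vertex 0.883 -3.304 -2.392
vertex 1.004 -2.761 -2.643
vertex 0.477 -3.044 -2.766
endloop
endfacet
facet normal 0.427 -0.456 -0.781
outer loop
vertex 1.709 -3.514 -3.931
vertex 1.183 -3.796 -4.054
vertex 1.303 -3.254 -4.305
endloop
endfacet
facet normal 0.612 0.781 -0.122
outer loop
vertex 1.709 -3.514 -3.931
vertex 1.303 -3.254 -4.305
vertex 1.004 -2.761 -2.643
endloop
endfacet
facet normal 0.612 0.781 -0.122
outer loop
vertex 1.004 -2.761 -2.643
vertex 1.303 -3.254 -4.305
vertex 0.598 -2.501 -3.017
endloop
endfacet
facet normal -0.427 0.456 0.781
outer loop
vertex 1.004 -2.761 -2.643
vertex 0.598 -2.501 -3.017
vertex 0.477 -3.044 -2.766
endloop
endfacet
facet normal 0.427 -0.456 -0.781
outer loop
vertex 1.303 -3.254 -4.305
vertex 1.183 -3.796 -4.054
vertex 0.777 -3.536 -4.428
endloop
endfacet
facet normal -0.269 0.760 -0.592
outer loop
vertex 1.303 -3.254 -4.305
vertex 0.777 -3.536 -4.428
vertex 0.598 -2.501 -3.017
endloop
endfacet
facet normal -0.270 0.760 -0.591
outer loop
vertex 0.598 -2.501 -3.017
vertex 0.777 -3.536 -4.428
vertex 0.072 -2.784 -3.14
endloop
endfacet
facet normal -0.428 0.456 0.780
outer loop
vertex 0.598 -2.501 -3.017
vertex 0.072 -2.784 -3.14
vertex 0.477 -3.044 -2.766
endloop
endfacet
facet normal 0.427 -0.456 -0.781
outer loop
vertex 0.777 -3.536 -4.428
vertex 1.183 -3.796 -4.054
vertex 0.656 -4.079 -4.177
endloop
endfacet
facet normal -0.882 -0.021 -0.471
outer loop
vertex 0.777 -3.536 -4.428
vertex 0.656 -4.079 -4.177
vertex 0.072 -2.784 -3.14
endloop
endfacet
facet normal -0.882 -0.021 -0.471
outer loop
vertex 0.072 -2.784 -3.14
vertex 0.656 -4.079 -4.177
vertex -0.049 -3.326 -2.889
endloop
endfacet
facet normal -0.427 0.457 0.780
outer loop
vertex 0.072 -2.784 -3.14
vertex -0.049 -3.326 -2.889
vertex 0.477 -3.044 -2.766
endloop
endfacet
facet normal 0.427 -0.456 -0.781
outer loop
vertex 0.656 -4.079 -4.177
vertex 1.183 -3.796 -4.054
vertex 1.062 -4.339 -3.803
endloop
endfacet
facet normal -0.612 -0.781 0.122
outer loop
vertex 0.656 -4.079 -4.177
vertex 1.062 -4.339 -3.803
vertex -0.049 -3.326 -2.889
endloop
endfacet
facet normal -0.612 -0.781 0.122
outer loop
vertex -0.049 -3.326 -2.889
vertex 1.062 -4.339 -3.803
vertex 0.357 -3.586 -2.515
endloop
endfacet
facet normal -0.427 0.456 0.781
outer loop
vertex -0.049 -3.326 -2.889
vertex 0.357 -3.586 -2.515
vertex 0.477 -3.044 -2.766
endloop
endfacet
facet normal 0.428 -0.456 -0.780
outer loop
vertex 1.062 -4.339 -3.803
vertex 1.183 -3.796 -4.054
vertex 1.588 -4.056 -3.68
endloop
endfacet
facet normal 0.270 -0.759 0.592
outer loop
vertex 1.062 -4.339 -3.803
vertex 1.588 -4.056 -3.68
vertex 0.357 -3.586 -2.515
endloop
endfacet
facet normal 0.269 -0.760 0.591
outer loop
vertex 0.357 -3.586 -2.515
vertex 1.588 -4.056 -3.68
vertex 0.883 -3.304 -2.392
endloop
endfacet
facet normal -0.427 0.456 0.781
outer loop
vertex 0.357 -3.586 -2.515
vertex 0.883 -3.304 -2.392
vertex 0.477 -3.044 -2.766
endloop
endfacet
facet normal -0.510 0.400 0.762
outer loop
vertex -0.02 0.607 4.884
vertex 0.716 0.953 5.195
vertex -0.325 2.186 3.852
endloop
endfacet
facet normal -0.845 -0.397 -0.358
outer loop
vertex 0.644 1.427 2.405
vertex -0.02 0.607 4.884
vertex -0.325 2.186 3.852
endloop
endfacet
facet normal -0.510 0.399 0.762
outer loop
vertex -0.325 2.186 3.852
vertex 0.716 0.953 5.195
vertex 0.41 2.531 4.163
endloop
endfacet
facet normal -0.159 0.826 -0.540
outer loop
vertex 0.41 2.531 4.163
vertex 0.644 1.427 2.405
vertex -0.325 2.186 3.852
endloop
endfacet
facet normal 0.160 -0.826 0.540
outer loop
vertex -0.02 0.607 4.884
vertex 1.685 0.194 3.748
vertex 0.716 0.953 5.195
endloop
endfacet
facet normal -0.845 -0.398 -0.358
outer loop
vertex 0.95 -0.151 3.437
vertex -0.02 0.607 4.884
vertex 0.644 1.427 2.405
endloop
endfacet
facet normal 0.160 -0.826 0.540
outer loop
vertex 0.95 -0.151 3.437
vertex 1.685 0.194 3.748
vertex -0.02 0.607 4.884
endloop
endfacet
facet normal 0.845 0.398 0.357
outer loop
vertex 0.716 0.953 5.195
vertex 1.685 0.194 3.748
vertex 0.41 2.531 4.163
endloop
endfacet
facet normal -0.160 0.826 -0.540
outer loop
vertex 1.38 1.773 2.716
vertex 0.644 1.427 2.405
vertex 0.41 2.531 4.163
endloop
endfacet
facet normal 0.845 0.397 0.358
outer loop
vertex 0.41 2.531 4.163
vertex 1.685 0.194 3.748
vertex 1.38 1.773 2.716
endloop
endfacet
facet normal 0.510 -0.399 -0.762
outer loop
vertex 1.38 1.773 2.716
vertex 0.95 -0.151 3.437
vertex 0.644 1.427 2.405
endloop
endfacet
facet normal 0.510 -0.399 -0.762
outer loop
vertex 1.685 0.194 3.748
vertex 0.95 -0.151 3.437
vertex 1.38 1.773 2.716
endloop
endfacet

endsolid


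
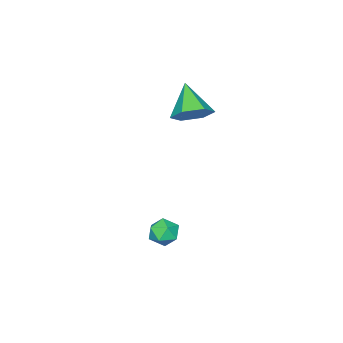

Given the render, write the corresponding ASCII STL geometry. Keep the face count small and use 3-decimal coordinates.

solid 
facet normal -0.806 -0.086 0.586
outer loop
vertex -0.166 2.196 -2.111
vertex -0.314 1.496 -2.417
vertex 0.138 1.557 -1.787
endloop
endfacet
facet normal -0.303 0.313 0.900
outer loop
vertex -0.166 2.196 -2.111
vertex 0.138 1.557 -1.787
vertex 0.572 2.199 -1.864
endloop
endfacet
facet normal -0.162 0.866 0.473
outer loop
vertex -0.166 2.196 -2.111
vertex 0.572 2.199 -1.864
vertex 0.388 2.534 -2.541
endloop
endfacet
facet normal -0.576 0.811 -0.105
outer loop
vertex -0.166 2.196 -2.111
vertex 0.388 2.534 -2.541
vertex -0.16 2.1 -2.883
endloop
endfacet
facet normal -0.975 0.221 -0.035
outer loop
vertex -0.166 2.196 -2.111
vertex -0.16 2.1 -2.883
vertex -0.314 1.496 -2.417
endloop
endfacet
facet normal 0.289 -0.081 0.954
outer loop
vertex 0.572 2.199 -1.864
vertex 0.138 1.557 -1.787
vertex 0.88 1.5 -2.017
endloop
endfacet
facet normal -0.523 -0.726 0.446
outer loop
vertex 0.138 1.557 -1.787
vertex -0.314 1.496 -2.417
vertex 0.332 1.066 -2.359
endloop
endfacet
facet normal -0.797 -0.229 -0.560
outer loop
vertex -0.314 1.496 -2.417
vertex -0.16 2.1 -2.883
vertex 0.148 1.401 -3.036
endloop
endfacet
facet normal -0.153 0.724 -0.673
outer loop
vertex -0.16 2.1 -2.883
vertex 0.388 2.534 -2.541
vertex 0.582 2.043 -3.113
endloop
endfacet
facet normal 0.518 0.814 0.262
outer loop
vertex 0.388 2.534 -2.541
vertex 0.572 2.199 -1.864
vertex 1.034 2.104 -2.483
endloop
endfacet
facet normal 0.576 -0.811 0.105
outer loop
vertex 0.886 1.404 -2.789
vertex 0.88 1.5 -2.017
vertex 0.332 1.066 -2.359
endloop
endfacet
facet normal 0.162 -0.866 -0.473
outer loop
vertex 0.886 1.404 -2.789
vertex 0.332 1.066 -2.359
vertex 0.148 1.401 -3.036
endloop
endfacet
facet normal 0.303 -0.313 -0.900
outer loop
vertex 0.886 1.404 -2.789
vertex 0.148 1.401 -3.036
vertex 0.582 2.043 -3.113
endloop
endfacet
facet normal 0.806 0.086 -0.586
outer loop
vertex 0.886 1.404 -2.789
vertex 0.582 2.043 -3.113
vertex 1.034 2.104 -2.483
endloop
endfacet
facet normal 0.975 -0.221 0.035
outer loop
vertex 0.886 1.404 -2.789
vertex 1.034 2.104 -2.483
vertex 0.88 1.5 -2.017
endloop
endfacet
facet normal 0.153 -0.724 0.673
outer loop
vertex 0.332 1.066 -2.359
vertex 0.88 1.5 -2.017
vertex 0.138 1.557 -1.787
endloop
endfacet
facet normal -0.518 -0.814 -0.262
outer loop
vertex 0.148 1.401 -3.036
vertex 0.332 1.066 -2.359
vertex -0.314 1.496 -2.417
endloop
endfacet
facet normal -0.289 0.081 -0.954
outer loop
vertex 0.582 2.043 -3.113
vertex 0.148 1.401 -3.036
vertex -0.16 2.1 -2.883
endloop
endfacet
facet normal 0.523 0.726 -0.446
outer loop
vertex 1.034 2.104 -2.483
vertex 0.582 2.043 -3.113
vertex 0.388 2.534 -2.541
endloop
endfacet
facet normal 0.797 0.229 0.560
outer loop
vertex 0.88 1.5 -2.017
vertex 1.034 2.104 -2.483
vertex 0.572 2.199 -1.864
endloop
endfacet
facet normal 0.442 0.602 -0.665
outer loop
vertex -2.118 0.723 3.488
vertex -2.924 0.664 2.899
vertex -2.862 1.383 3.591
endloop
endfacet
facet normal 0.265 0.150 0.953
outer loop
vertex -2.118 0.723 3.488
vertex -2.862 1.383 3.591
vertex -3.736 -0.444 4.121
endloop
endfacet
facet normal 0.442 0.602 -0.665
outer loop
vertex -2.862 1.383 3.591
vertex -2.924 0.664 2.899
vertex -3.668 1.324 3.002
endloop
endfacet
facet normal -0.545 0.463 0.699
outer loop
vertex -2.862 1.383 3.591
vertex -3.668 1.324 3.002
vertex -3.736 -0.444 4.121
endloop
endfacet
facet normal 0.443 0.603 -0.664
outer loop
vertex -3.668 1.324 3.002
vertex -2.924 0.664 2.899
vertex -3.729 0.605 2.309
endloop
endfacet
facet normal -0.998 0.057 0.029
outer loop
vertex -3.668 1.324 3.002
vertex -3.729 0.605 2.309
vertex -3.736 -0.444 4.121
endloop
endfacet
facet normal 0.442 0.603 -0.664
outer loop
vertex -3.729 0.605 2.309
vertex -2.924 0.664 2.899
vertex -2.985 -0.054 2.206
endloop
endfacet
facet normal -0.641 -0.663 -0.386
outer loop
vertex -3.729 0.605 2.309
vertex -2.985 -0.054 2.206
vertex -3.736 -0.444 4.121
endloop
endfacet
facet normal 0.441 0.604 -0.664
outer loop
vertex -2.985 -0.054 2.206
vertex -2.924 0.664 2.899
vertex -2.179 0.005 2.795
endloop
endfacet
facet normal 0.169 -0.977 -0.133
outer loop
vertex -2.985 -0.054 2.206
vertex -2.179 0.005 2.795
vertex -3.736 -0.444 4.121
endloop
endfacet
facet normal 0.441 0.604 -0.664
outer loop
vertex -2.179 0.005 2.795
vertex -2.924 0.664 2.899
vertex -2.118 0.723 3.488
endloop
endfacet
facet normal 0.622 -0.571 0.537
outer loop
vertex -2.179 0.005 2.795
vertex -2.118 0.723 3.488
vertex -3.736 -0.444 4.121
endloop
endfacet

endsolid


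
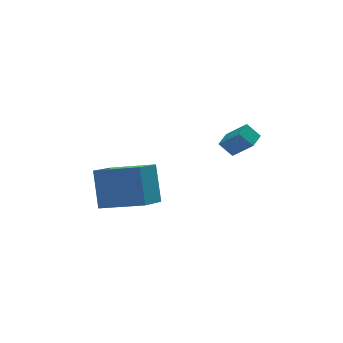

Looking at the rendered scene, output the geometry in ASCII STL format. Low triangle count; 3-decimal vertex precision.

solid 
facet normal -0.785 0.570 -0.241
outer loop
vertex -3.909 -2.74 0.588
vertex -2.801 -1.46 0.007
vertex -3.935 -3.568 -1.287
endloop
endfacet
facet normal -0.619 -0.715 0.324
outer loop
vertex -2.239 -4.8 -0.767
vertex -3.909 -2.74 0.588
vertex -3.935 -3.568 -1.287
endloop
endfacet
facet normal -0.786 0.570 -0.240
outer loop
vertex -3.935 -3.568 -1.287
vertex -2.801 -1.46 0.007
vertex -2.828 -2.288 -1.868
endloop
endfacet
facet normal -0.013 -0.404 -0.915
outer loop
vertex -2.828 -2.288 -1.868
vertex -2.239 -4.8 -0.767
vertex -3.935 -3.568 -1.287
endloop
endfacet
facet normal 0.013 0.404 0.915
outer loop
vertex -3.909 -2.74 0.588
vertex -1.105 -2.692 0.527
vertex -2.801 -1.46 0.007
endloop
endfacet
facet normal -0.619 -0.715 0.325
outer loop
vertex -2.212 -3.972 1.108
vertex -3.909 -2.74 0.588
vertex -2.239 -4.8 -0.767
endloop
endfacet
facet normal 0.013 0.404 0.915
outer loop
vertex -2.212 -3.972 1.108
vertex -1.105 -2.692 0.527
vertex -3.909 -2.74 0.588
endloop
endfacet
facet normal 0.619 0.715 -0.325
outer loop
vertex -2.801 -1.46 0.007
vertex -1.105 -2.692 0.527
vertex -2.828 -2.288 -1.868
endloop
endfacet
facet normal -0.013 -0.404 -0.915
outer loop
vertex -1.131 -3.52 -1.348
vertex -2.239 -4.8 -0.767
vertex -2.828 -2.288 -1.868
endloop
endfacet
facet normal 0.619 0.715 -0.324
outer loop
vertex -2.828 -2.288 -1.868
vertex -1.105 -2.692 0.527
vertex -1.131 -3.52 -1.348
endloop
endfacet
facet normal 0.785 -0.571 0.241
outer loop
vertex -1.131 -3.52 -1.348
vertex -2.212 -3.972 1.108
vertex -2.239 -4.8 -0.767
endloop
endfacet
facet normal 0.786 -0.570 0.241
outer loop
vertex -1.105 -2.692 0.527
vertex -2.212 -3.972 1.108
vertex -1.131 -3.52 -1.348
endloop
endfacet
facet normal -0.625 -0.757 -0.191
outer loop
vertex 2.667 -4.536 1.941
vertex 2.128 -4.259 2.606
vertex 2.006 -3.775 1.089
endloop
endfacet
facet normal 0.599 -0.308 -0.739
outer loop
vertex 2.612 -3.041 1.274
vertex 2.667 -4.536 1.941
vertex 2.006 -3.775 1.089
endloop
endfacet
facet normal -0.624 -0.757 -0.191
outer loop
vertex 2.006 -3.775 1.089
vertex 2.128 -4.259 2.606
vertex 1.467 -3.499 1.754
endloop
endfacet
facet normal -0.501 0.576 -0.645
outer loop
vertex 1.467 -3.499 1.754
vertex 2.612 -3.041 1.274
vertex 2.006 -3.775 1.089
endloop
endfacet
facet normal 0.501 -0.576 0.646
outer loop
vertex 2.667 -4.536 1.941
vertex 2.734 -3.525 2.791
vertex 2.128 -4.259 2.606
endloop
endfacet
facet normal 0.599 -0.308 -0.739
outer loop
vertex 3.273 -3.801 2.126
vertex 2.667 -4.536 1.941
vertex 2.612 -3.041 1.274
endloop
endfacet
facet normal 0.502 -0.576 0.646
outer loop
vertex 3.273 -3.801 2.126
vertex 2.734 -3.525 2.791
vertex 2.667 -4.536 1.941
endloop
endfacet
facet normal -0.599 0.308 0.739
outer loop
vertex 2.128 -4.259 2.606
vertex 2.734 -3.525 2.791
vertex 1.467 -3.499 1.754
endloop
endfacet
facet normal -0.501 0.576 -0.646
outer loop
vertex 2.073 -2.764 1.939
vertex 2.612 -3.041 1.274
vertex 1.467 -3.499 1.754
endloop
endfacet
facet normal -0.599 0.308 0.739
outer loop
vertex 1.467 -3.499 1.754
vertex 2.734 -3.525 2.791
vertex 2.073 -2.764 1.939
endloop
endfacet
facet normal 0.625 0.757 0.191
outer loop
vertex 2.073 -2.764 1.939
vertex 3.273 -3.801 2.126
vertex 2.612 -3.041 1.274
endloop
endfacet
facet normal 0.624 0.757 0.192
outer loop
vertex 2.734 -3.525 2.791
vertex 3.273 -3.801 2.126
vertex 2.073 -2.764 1.939
endloop
endfacet

endsolid


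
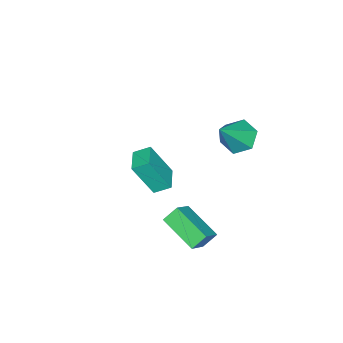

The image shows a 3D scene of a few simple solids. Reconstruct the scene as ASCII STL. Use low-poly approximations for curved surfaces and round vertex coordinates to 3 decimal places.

solid 
facet normal -0.660 0.125 -0.741
outer loop
vertex -2.623 2.389 0.761
vertex -3.277 2.28 1.325
vertex -2.959 3.076 1.176
endloop
endfacet
facet normal 0.840 0.514 -0.171
outer loop
vertex -2.623 2.389 0.761
vertex -2.959 3.076 1.176
vertex -2.003 2.04 2.755
endloop
endfacet
facet normal -0.659 0.125 -0.742
outer loop
vertex -2.959 3.076 1.176
vertex -3.277 2.28 1.325
vertex -3.613 2.967 1.739
endloop
endfacet
facet normal 0.228 0.872 0.434
outer loop
vertex -2.959 3.076 1.176
vertex -3.613 2.967 1.739
vertex -2.003 2.04 2.755
endloop
endfacet
facet normal -0.660 0.123 -0.741
outer loop
vertex -3.613 2.967 1.739
vertex -3.277 2.28 1.325
vertex -3.93 2.171 1.889
endloop
endfacet
facet normal -0.372 0.313 0.874
outer loop
vertex -3.613 2.967 1.739
vertex -3.93 2.171 1.889
vertex -2.003 2.04 2.755
endloop
endfacet
facet normal -0.660 0.124 -0.741
outer loop
vertex -3.93 2.171 1.889
vertex -3.277 2.28 1.325
vertex -3.594 1.484 1.474
endloop
endfacet
facet normal -0.360 -0.605 0.710
outer loop
vertex -3.93 2.171 1.889
vertex -3.594 1.484 1.474
vertex -2.003 2.04 2.755
endloop
endfacet
facet normal -0.660 0.124 -0.741
outer loop
vertex -3.594 1.484 1.474
vertex -3.277 2.28 1.325
vertex -2.941 1.593 0.911
endloop
endfacet
facet normal 0.251 -0.962 0.105
outer loop
vertex -3.594 1.484 1.474
vertex -2.941 1.593 0.911
vertex -2.003 2.04 2.755
endloop
endfacet
facet normal -0.660 0.124 -0.741
outer loop
vertex -2.941 1.593 0.911
vertex -3.277 2.28 1.325
vertex -2.623 2.389 0.761
endloop
endfacet
facet normal 0.851 -0.403 -0.335
outer loop
vertex -2.941 1.593 0.911
vertex -2.623 2.389 0.761
vertex -2.003 2.04 2.755
endloop
endfacet
facet normal -0.564 0.450 0.692
outer loop
vertex -0.652 0.86 -2.012
vertex -0.143 2.529 -2.683
vertex -1.627 0.842 -2.794
endloop
endfacet
facet normal -0.271 -0.893 0.359
outer loop
vertex -1.137 0.451 -3.397
vertex -0.652 0.86 -2.012
vertex -1.627 0.842 -2.794
endloop
endfacet
facet normal -0.564 0.450 0.692
outer loop
vertex -1.627 0.842 -2.794
vertex -0.143 2.529 -2.683
vertex -1.118 2.512 -3.466
endloop
endfacet
facet normal -0.780 -0.014 -0.625
outer loop
vertex -1.118 2.512 -3.466
vertex -1.137 0.451 -3.397
vertex -1.627 0.842 -2.794
endloop
endfacet
facet normal 0.780 0.013 0.625
outer loop
vertex -0.652 0.86 -2.012
vertex 0.347 2.138 -3.286
vertex -0.143 2.529 -2.683
endloop
endfacet
facet normal -0.273 -0.893 0.359
outer loop
vertex -0.162 0.468 -2.614
vertex -0.652 0.86 -2.012
vertex -1.137 0.451 -3.397
endloop
endfacet
facet normal 0.780 0.014 0.626
outer loop
vertex -0.162 0.468 -2.614
vertex 0.347 2.138 -3.286
vertex -0.652 0.86 -2.012
endloop
endfacet
facet normal 0.272 0.893 -0.358
outer loop
vertex -0.143 2.529 -2.683
vertex 0.347 2.138 -3.286
vertex -1.118 2.512 -3.466
endloop
endfacet
facet normal -0.780 -0.014 -0.626
outer loop
vertex -0.628 2.12 -4.068
vertex -1.137 0.451 -3.397
vertex -1.118 2.512 -3.466
endloop
endfacet
facet normal 0.272 0.893 -0.360
outer loop
vertex -1.118 2.512 -3.466
vertex 0.347 2.138 -3.286
vertex -0.628 2.12 -4.068
endloop
endfacet
facet normal 0.564 -0.450 -0.692
outer loop
vertex -0.628 2.12 -4.068
vertex -0.162 0.468 -2.614
vertex -1.137 0.451 -3.397
endloop
endfacet
facet normal 0.564 -0.450 -0.692
outer loop
vertex 0.347 2.138 -3.286
vertex -0.162 0.468 -2.614
vertex -0.628 2.12 -4.068
endloop
endfacet
facet normal -0.881 -0.472 0.016
outer loop
vertex -3.465 -2.98 -2.506
vertex -3.824 -2.296 -2.085
vertex -3.935 -2.162 -4.236
endloop
endfacet
facet normal 0.409 -0.777 -0.479
outer loop
vertex -2.896 -1.604 -4.255
vertex -3.465 -2.98 -2.506
vertex -3.935 -2.162 -4.236
endloop
endfacet
facet normal -0.880 -0.474 0.016
outer loop
vertex -3.935 -2.162 -4.236
vertex -3.824 -2.296 -2.085
vertex -4.295 -1.479 -3.815
endloop
endfacet
facet normal -0.239 0.415 -0.878
outer loop
vertex -4.295 -1.479 -3.815
vertex -2.896 -1.604 -4.255
vertex -3.935 -2.162 -4.236
endloop
endfacet
facet normal 0.239 -0.415 0.878
outer loop
vertex -3.465 -2.98 -2.506
vertex -2.785 -1.738 -2.104
vertex -3.824 -2.296 -2.085
endloop
endfacet
facet normal 0.409 -0.777 -0.478
outer loop
vertex -2.425 -2.421 -2.525
vertex -3.465 -2.98 -2.506
vertex -2.896 -1.604 -4.255
endloop
endfacet
facet normal 0.239 -0.415 0.878
outer loop
vertex -2.425 -2.421 -2.525
vertex -2.785 -1.738 -2.104
vertex -3.465 -2.98 -2.506
endloop
endfacet
facet normal -0.409 0.777 0.478
outer loop
vertex -3.824 -2.296 -2.085
vertex -2.785 -1.738 -2.104
vertex -4.295 -1.479 -3.815
endloop
endfacet
facet normal -0.239 0.415 -0.878
outer loop
vertex -3.255 -0.92 -3.834
vertex -2.896 -1.604 -4.255
vertex -4.295 -1.479 -3.815
endloop
endfacet
facet normal -0.409 0.777 0.479
outer loop
vertex -4.295 -1.479 -3.815
vertex -2.785 -1.738 -2.104
vertex -3.255 -0.92 -3.834
endloop
endfacet
facet normal 0.881 0.473 -0.017
outer loop
vertex -3.255 -0.92 -3.834
vertex -2.425 -2.421 -2.525
vertex -2.896 -1.604 -4.255
endloop
endfacet
facet normal 0.881 0.474 -0.015
outer loop
vertex -2.785 -1.738 -2.104
vertex -2.425 -2.421 -2.525
vertex -3.255 -0.92 -3.834
endloop
endfacet

endsolid


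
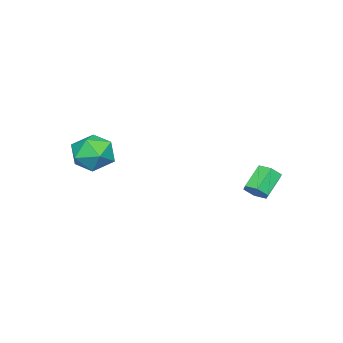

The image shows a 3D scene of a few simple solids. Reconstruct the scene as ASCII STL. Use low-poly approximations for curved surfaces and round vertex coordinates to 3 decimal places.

solid 
facet normal -0.184 0.139 0.973
outer loop
vertex 2.12 -1.757 3.176
vertex 1.829 -2.818 3.272
vertex 2.879 -2.518 3.428
endloop
endfacet
facet normal 0.331 0.577 0.747
outer loop
vertex 2.12 -1.757 3.176
vertex 2.879 -2.518 3.428
vertex 3.117 -1.718 2.704
endloop
endfacet
facet normal 0.064 0.974 0.216
outer loop
vertex 2.12 -1.757 3.176
vertex 3.117 -1.718 2.704
vertex 2.213 -1.525 2.1
endloop
endfacet
facet normal -0.615 0.780 0.115
outer loop
vertex 2.12 -1.757 3.176
vertex 2.213 -1.525 2.1
vertex 1.417 -2.205 2.451
endloop
endfacet
facet normal -0.769 0.264 0.583
outer loop
vertex 2.12 -1.757 3.176
vertex 1.417 -2.205 2.451
vertex 1.829 -2.818 3.272
endloop
endfacet
facet normal 0.858 0.179 0.481
outer loop
vertex 3.117 -1.718 2.704
vertex 2.879 -2.518 3.428
vertex 3.443 -2.755 2.509
endloop
endfacet
facet normal 0.026 -0.531 0.847
outer loop
vertex 2.879 -2.518 3.428
vertex 1.829 -2.818 3.272
vertex 2.647 -3.435 2.86
endloop
endfacet
facet normal -0.919 -0.329 0.215
outer loop
vertex 1.829 -2.818 3.272
vertex 1.417 -2.205 2.451
vertex 1.743 -3.242 2.256
endloop
endfacet
facet normal -0.671 0.506 -0.542
outer loop
vertex 1.417 -2.205 2.451
vertex 2.213 -1.525 2.1
vertex 1.981 -2.442 1.532
endloop
endfacet
facet normal 0.428 0.821 -0.379
outer loop
vertex 2.213 -1.525 2.1
vertex 3.117 -1.718 2.704
vertex 3.031 -2.142 1.688
endloop
endfacet
facet normal 0.615 -0.780 -0.115
outer loop
vertex 2.74 -3.203 1.784
vertex 3.443 -2.755 2.509
vertex 2.647 -3.435 2.86
endloop
endfacet
facet normal -0.064 -0.974 -0.216
outer loop
vertex 2.74 -3.203 1.784
vertex 2.647 -3.435 2.86
vertex 1.743 -3.242 2.256
endloop
endfacet
facet normal -0.331 -0.577 -0.747
outer loop
vertex 2.74 -3.203 1.784
vertex 1.743 -3.242 2.256
vertex 1.981 -2.442 1.532
endloop
endfacet
facet normal 0.184 -0.139 -0.973
outer loop
vertex 2.74 -3.203 1.784
vertex 1.981 -2.442 1.532
vertex 3.031 -2.142 1.688
endloop
endfacet
facet normal 0.769 -0.264 -0.583
outer loop
vertex 2.74 -3.203 1.784
vertex 3.031 -2.142 1.688
vertex 3.443 -2.755 2.509
endloop
endfacet
facet normal 0.671 -0.506 0.542
outer loop
vertex 2.647 -3.435 2.86
vertex 3.443 -2.755 2.509
vertex 2.879 -2.518 3.428
endloop
endfacet
facet normal -0.428 -0.821 0.379
outer loop
vertex 1.743 -3.242 2.256
vertex 2.647 -3.435 2.86
vertex 1.829 -2.818 3.272
endloop
endfacet
facet normal -0.858 -0.179 -0.481
outer loop
vertex 1.981 -2.442 1.532
vertex 1.743 -3.242 2.256
vertex 1.417 -2.205 2.451
endloop
endfacet
facet normal -0.026 0.531 -0.847
outer loop
vertex 3.031 -2.142 1.688
vertex 1.981 -2.442 1.532
vertex 2.213 -1.525 2.1
endloop
endfacet
facet normal 0.919 0.329 -0.215
outer loop
vertex 3.443 -2.755 2.509
vertex 3.031 -2.142 1.688
vertex 3.117 -1.718 2.704
endloop
endfacet
facet normal 0.764 -0.100 -0.638
outer loop
vertex -1.789 2.682 -0.086
vertex -2.103 3.051 -0.52
vertex -1.705 3.327 -0.087
endloop
endfacet
facet normal 0.632 -0.081 0.770
outer loop
vertex -1.789 2.682 -0.086
vertex -1.705 3.327 -0.087
vertex -2.843 2.821 0.794
endloop
endfacet
facet normal 0.632 -0.081 0.770
outer loop
vertex -2.843 2.821 0.794
vertex -1.705 3.327 -0.087
vertex -2.759 3.466 0.793
endloop
endfacet
facet normal -0.764 0.100 0.638
outer loop
vertex -2.843 2.821 0.794
vertex -2.759 3.466 0.793
vertex -3.157 3.189 0.36
endloop
endfacet
facet normal 0.764 -0.101 -0.638
outer loop
vertex -1.705 3.327 -0.087
vertex -2.103 3.051 -0.52
vertex -2.019 3.695 -0.521
endloop
endfacet
facet normal 0.428 0.818 0.384
outer loop
vertex -1.705 3.327 -0.087
vertex -2.019 3.695 -0.521
vertex -2.759 3.466 0.793
endloop
endfacet
facet normal 0.428 0.818 0.384
outer loop
vertex -2.759 3.466 0.793
vertex -2.019 3.695 -0.521
vertex -3.073 3.834 0.359
endloop
endfacet
facet normal -0.764 0.100 0.638
outer loop
vertex -2.759 3.466 0.793
vertex -3.073 3.834 0.359
vertex -3.157 3.189 0.36
endloop
endfacet
facet normal 0.764 -0.101 -0.638
outer loop
vertex -2.019 3.695 -0.521
vertex -2.103 3.051 -0.52
vertex -2.417 3.419 -0.954
endloop
endfacet
facet normal -0.204 0.900 -0.386
outer loop
vertex -2.019 3.695 -0.521
vertex -2.417 3.419 -0.954
vertex -3.073 3.834 0.359
endloop
endfacet
facet normal -0.204 0.900 -0.386
outer loop
vertex -3.073 3.834 0.359
vertex -2.417 3.419 -0.954
vertex -3.471 3.558 -0.074
endloop
endfacet
facet normal -0.764 0.100 0.638
outer loop
vertex -3.073 3.834 0.359
vertex -3.471 3.558 -0.074
vertex -3.157 3.189 0.36
endloop
endfacet
facet normal 0.764 -0.100 -0.638
outer loop
vertex -2.417 3.419 -0.954
vertex -2.103 3.051 -0.52
vertex -2.501 2.774 -0.953
endloop
endfacet
facet normal -0.632 0.081 -0.770
outer loop
vertex -2.417 3.419 -0.954
vertex -2.501 2.774 -0.953
vertex -3.471 3.558 -0.074
endloop
endfacet
facet normal -0.632 0.081 -0.770
outer loop
vertex -3.471 3.558 -0.074
vertex -2.501 2.774 -0.953
vertex -3.555 2.913 -0.073
endloop
endfacet
facet normal -0.764 0.100 0.638
outer loop
vertex -3.471 3.558 -0.074
vertex -3.555 2.913 -0.073
vertex -3.157 3.189 0.36
endloop
endfacet
facet normal 0.764 -0.100 -0.638
outer loop
vertex -2.501 2.774 -0.953
vertex -2.103 3.051 -0.52
vertex -2.187 2.406 -0.519
endloop
endfacet
facet normal -0.428 -0.818 -0.384
outer loop
vertex -2.501 2.774 -0.953
vertex -2.187 2.406 -0.519
vertex -3.555 2.913 -0.073
endloop
endfacet
facet normal -0.428 -0.818 -0.384
outer loop
vertex -3.555 2.913 -0.073
vertex -2.187 2.406 -0.519
vertex -3.241 2.545 0.361
endloop
endfacet
facet normal -0.764 0.101 0.638
outer loop
vertex -3.555 2.913 -0.073
vertex -3.241 2.545 0.361
vertex -3.157 3.189 0.36
endloop
endfacet
facet normal 0.764 -0.100 -0.638
outer loop
vertex -2.187 2.406 -0.519
vertex -2.103 3.051 -0.52
vertex -1.789 2.682 -0.086
endloop
endfacet
facet normal 0.204 -0.900 0.386
outer loop
vertex -2.187 2.406 -0.519
vertex -1.789 2.682 -0.086
vertex -3.241 2.545 0.361
endloop
endfacet
facet normal 0.204 -0.900 0.386
outer loop
vertex -3.241 2.545 0.361
vertex -1.789 2.682 -0.086
vertex -2.843 2.821 0.794
endloop
endfacet
facet normal -0.764 0.101 0.638
outer loop
vertex -3.241 2.545 0.361
vertex -2.843 2.821 0.794
vertex -3.157 3.189 0.36
endloop
endfacet

endsolid
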